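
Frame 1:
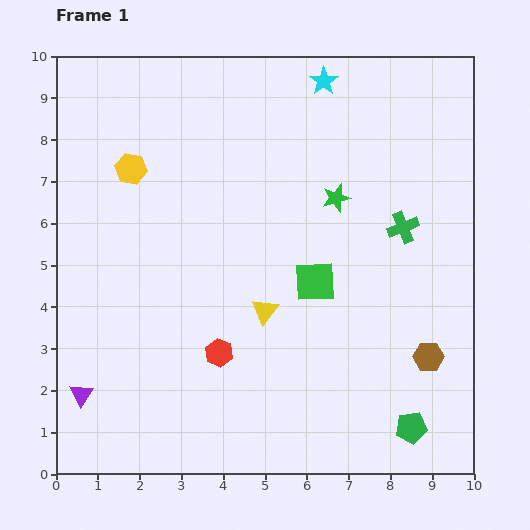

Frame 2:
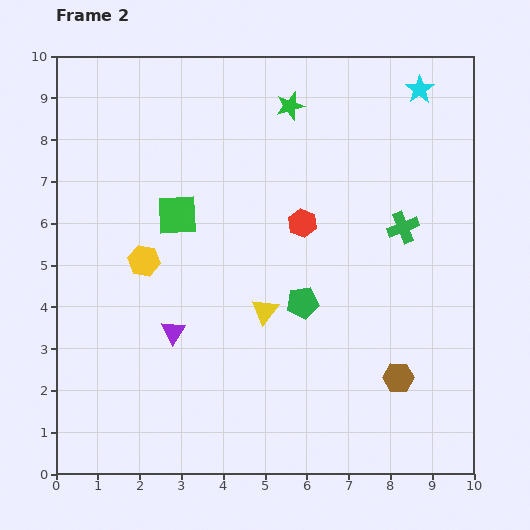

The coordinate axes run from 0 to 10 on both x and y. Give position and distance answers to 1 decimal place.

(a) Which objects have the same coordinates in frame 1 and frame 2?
the green cross, the yellow triangle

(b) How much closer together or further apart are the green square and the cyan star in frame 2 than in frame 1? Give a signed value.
+1.7

Distance in frame 1: 4.8. Distance in frame 2: 6.5.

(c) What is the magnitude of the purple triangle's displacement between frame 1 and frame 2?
2.7

The purple triangle moved from (0.6, 1.9) to (2.8, 3.4), a distance of √(2.2² + 1.5²) ≈ 2.7.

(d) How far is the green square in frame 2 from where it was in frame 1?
3.7

The green square moved from (6.2, 4.6) to (2.9, 6.2), a distance of √(3.3² + 1.6²) ≈ 3.7.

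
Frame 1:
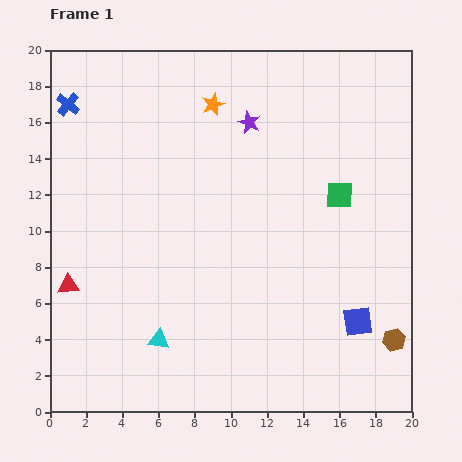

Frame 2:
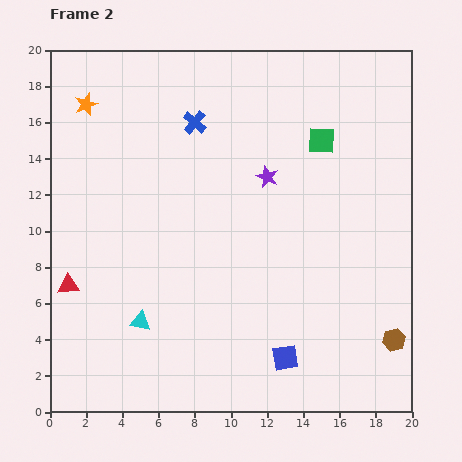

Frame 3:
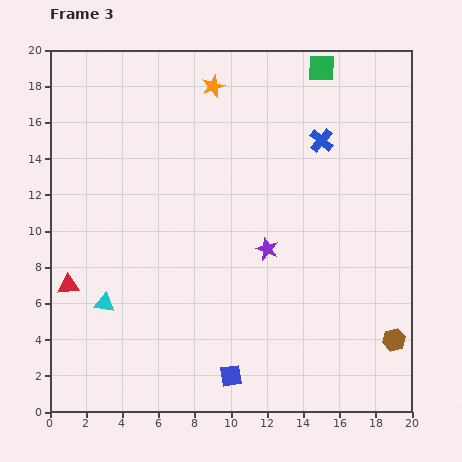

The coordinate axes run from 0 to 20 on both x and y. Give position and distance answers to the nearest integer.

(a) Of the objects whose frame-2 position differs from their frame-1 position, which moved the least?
the cyan triangle

(moved 1)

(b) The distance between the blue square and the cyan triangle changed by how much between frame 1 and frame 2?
-3

Distance in frame 1: 11. Distance in frame 2: 8.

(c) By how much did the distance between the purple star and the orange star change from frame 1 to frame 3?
+7

Distance in frame 1: 2. Distance in frame 3: 9.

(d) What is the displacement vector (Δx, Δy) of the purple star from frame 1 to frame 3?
(1, -7)

The purple star was at (11, 16) in frame 1 and (12, 9) in frame 3.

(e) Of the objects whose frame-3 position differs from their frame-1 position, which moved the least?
the orange star

(moved 1)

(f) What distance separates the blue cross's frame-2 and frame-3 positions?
7

The blue cross moved from (8, 16) to (15, 15), a distance of √(7² + 1²) ≈ 7.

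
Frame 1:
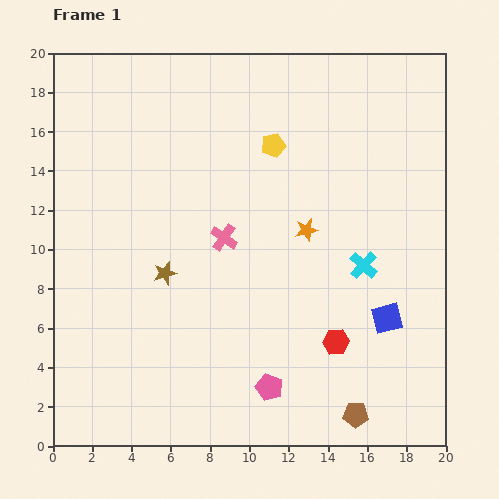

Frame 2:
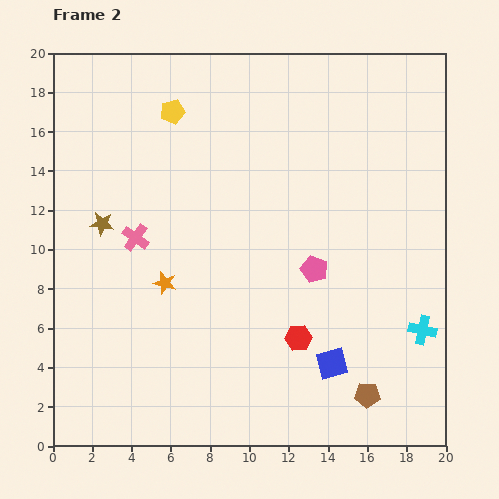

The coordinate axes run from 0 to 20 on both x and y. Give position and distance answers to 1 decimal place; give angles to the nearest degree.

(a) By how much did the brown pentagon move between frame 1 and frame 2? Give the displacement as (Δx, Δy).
(0.6, 1.0)

The brown pentagon was at (15.4, 1.6) in frame 1 and (16.0, 2.6) in frame 2.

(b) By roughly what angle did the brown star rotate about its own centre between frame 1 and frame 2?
22° clockwise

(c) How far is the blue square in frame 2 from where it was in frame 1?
3.6

The blue square moved from (17.0, 6.5) to (14.2, 4.2), a distance of √(2.8² + 2.3²) ≈ 3.6.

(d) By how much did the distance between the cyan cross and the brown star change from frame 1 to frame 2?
+7.1

Distance in frame 1: 10.1. Distance in frame 2: 17.2.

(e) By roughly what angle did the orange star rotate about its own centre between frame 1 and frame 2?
29° clockwise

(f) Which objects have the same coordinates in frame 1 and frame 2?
none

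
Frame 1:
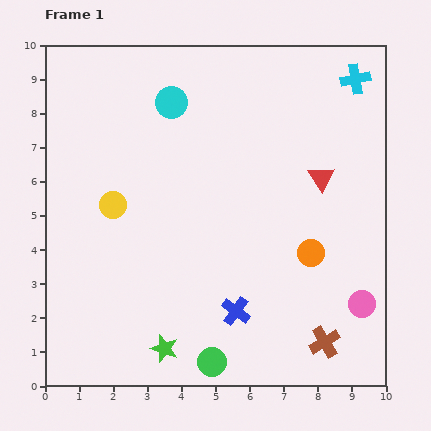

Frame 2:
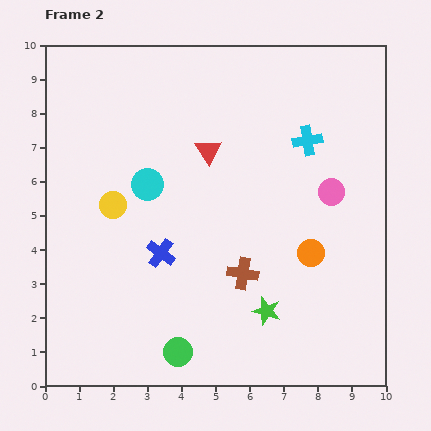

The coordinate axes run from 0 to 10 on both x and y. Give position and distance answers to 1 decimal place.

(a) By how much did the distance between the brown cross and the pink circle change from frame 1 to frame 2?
+1.9

Distance in frame 1: 1.6. Distance in frame 2: 3.5.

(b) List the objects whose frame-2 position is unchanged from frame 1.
the orange circle, the yellow circle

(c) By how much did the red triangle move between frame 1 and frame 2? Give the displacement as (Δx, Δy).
(-3.3, 0.8)

The red triangle was at (8.1, 6.1) in frame 1 and (4.8, 6.9) in frame 2.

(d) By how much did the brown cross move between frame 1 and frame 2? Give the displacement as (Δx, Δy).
(-2.4, 2.0)

The brown cross was at (8.2, 1.3) in frame 1 and (5.8, 3.3) in frame 2.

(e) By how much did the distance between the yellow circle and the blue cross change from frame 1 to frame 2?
-2.8

Distance in frame 1: 4.8. Distance in frame 2: 2.0.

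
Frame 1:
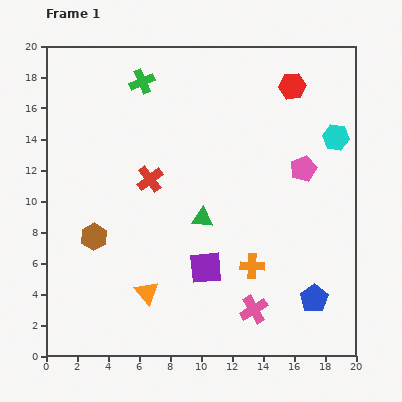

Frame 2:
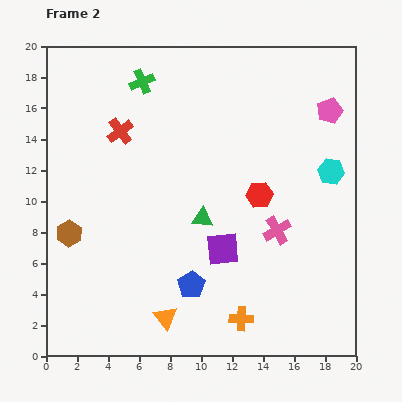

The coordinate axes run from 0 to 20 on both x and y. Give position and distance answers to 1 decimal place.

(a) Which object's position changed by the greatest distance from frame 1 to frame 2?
the blue pentagon

(moved 8.0; next 7.3)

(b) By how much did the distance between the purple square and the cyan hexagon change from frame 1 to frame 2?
-3.3

Distance in frame 1: 11.9. Distance in frame 2: 8.6.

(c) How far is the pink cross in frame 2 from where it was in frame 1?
5.3

The pink cross moved from (13.4, 3.0) to (14.9, 8.1), a distance of √(1.5² + 5.1²) ≈ 5.3.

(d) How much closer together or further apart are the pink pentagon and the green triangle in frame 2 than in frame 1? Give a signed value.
+3.5

Distance in frame 1: 7.2. Distance in frame 2: 10.7.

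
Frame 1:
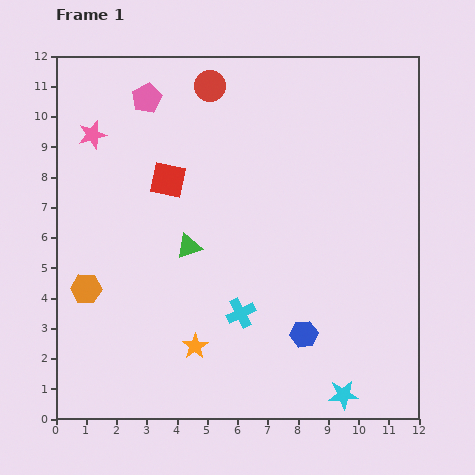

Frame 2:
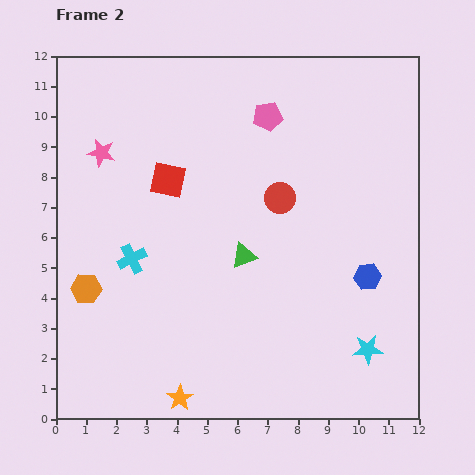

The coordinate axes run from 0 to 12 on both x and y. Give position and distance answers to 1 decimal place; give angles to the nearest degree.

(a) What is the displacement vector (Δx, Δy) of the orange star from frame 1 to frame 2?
(-0.5, -1.7)

The orange star was at (4.6, 2.4) in frame 1 and (4.1, 0.7) in frame 2.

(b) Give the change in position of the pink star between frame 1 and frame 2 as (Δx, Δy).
(0.3, -0.6)

The pink star was at (1.2, 9.4) in frame 1 and (1.5, 8.8) in frame 2.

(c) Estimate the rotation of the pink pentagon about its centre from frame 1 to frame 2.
19° clockwise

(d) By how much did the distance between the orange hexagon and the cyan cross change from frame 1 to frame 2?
-3.4

Distance in frame 1: 5.2. Distance in frame 2: 1.8.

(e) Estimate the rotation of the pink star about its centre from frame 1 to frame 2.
28° clockwise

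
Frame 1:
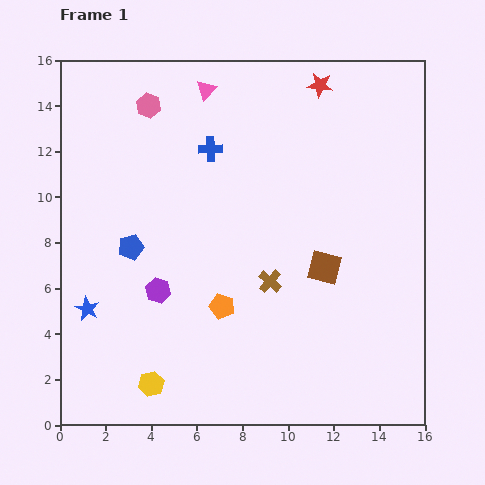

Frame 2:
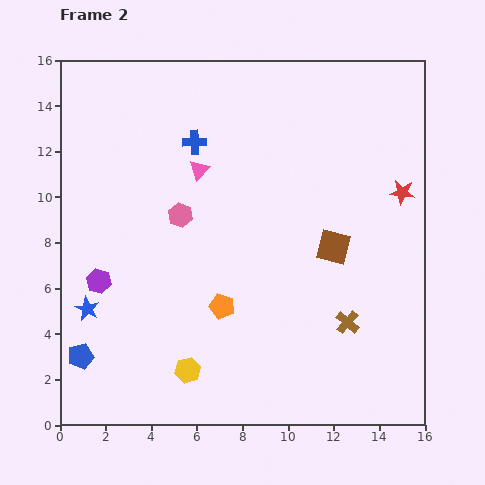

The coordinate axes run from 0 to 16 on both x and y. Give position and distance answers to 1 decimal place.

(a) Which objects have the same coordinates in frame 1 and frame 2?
the blue star, the orange pentagon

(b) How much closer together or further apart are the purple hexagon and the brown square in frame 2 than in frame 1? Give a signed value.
+3.0

Distance in frame 1: 7.4. Distance in frame 2: 10.4.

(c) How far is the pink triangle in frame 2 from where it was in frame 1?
3.5

The pink triangle moved from (6.4, 14.7) to (6.1, 11.2), a distance of √(0.3² + 3.5²) ≈ 3.5.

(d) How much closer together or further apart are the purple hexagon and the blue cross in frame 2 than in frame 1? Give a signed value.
+0.8

Distance in frame 1: 6.6. Distance in frame 2: 7.4.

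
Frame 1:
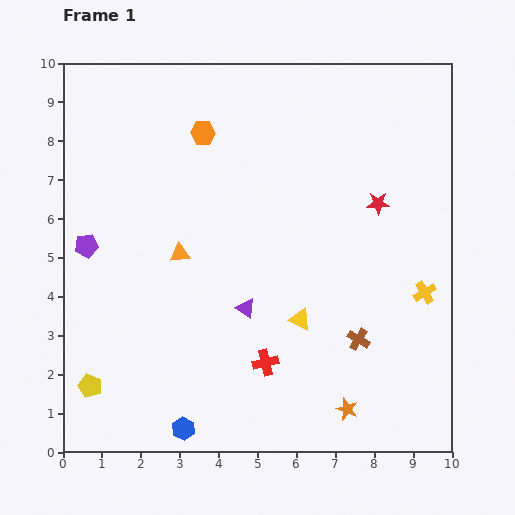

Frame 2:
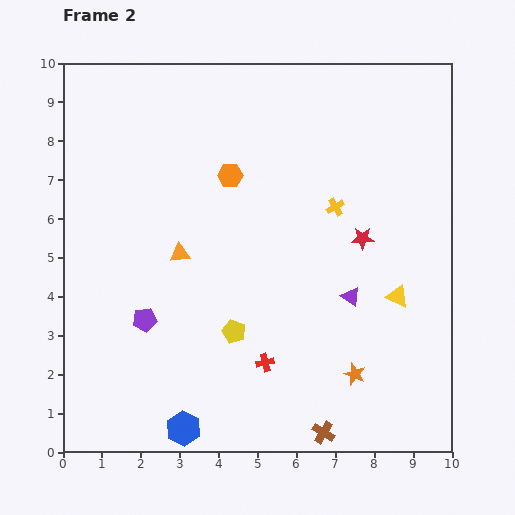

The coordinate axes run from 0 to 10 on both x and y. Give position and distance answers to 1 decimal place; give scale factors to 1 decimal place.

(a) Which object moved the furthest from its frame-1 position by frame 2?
the yellow pentagon

(moved 4.0; next 3.2)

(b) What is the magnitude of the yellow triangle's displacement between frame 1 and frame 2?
2.6

The yellow triangle moved from (6.1, 3.4) to (8.6, 4.0), a distance of √(2.5² + 0.6²) ≈ 2.6.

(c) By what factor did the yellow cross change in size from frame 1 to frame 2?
0.8×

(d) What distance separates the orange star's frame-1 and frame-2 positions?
0.9

The orange star moved from (7.3, 1.1) to (7.5, 2.0), a distance of √(0.2² + 0.9²) ≈ 0.9.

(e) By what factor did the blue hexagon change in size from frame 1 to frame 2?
1.5×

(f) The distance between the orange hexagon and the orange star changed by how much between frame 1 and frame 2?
-2.0

Distance in frame 1: 8.0. Distance in frame 2: 6.0.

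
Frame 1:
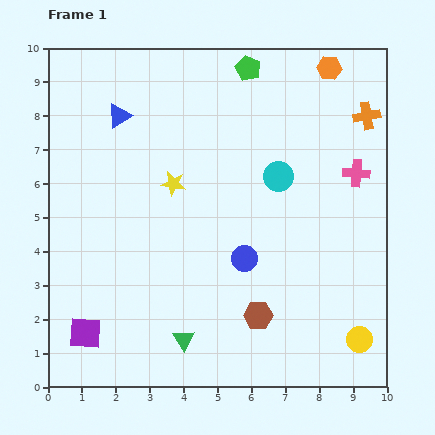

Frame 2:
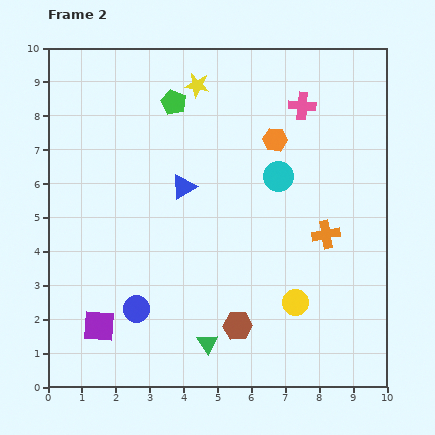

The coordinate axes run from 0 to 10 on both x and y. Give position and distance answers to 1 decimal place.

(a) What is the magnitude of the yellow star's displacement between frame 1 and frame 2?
3.0

The yellow star moved from (3.7, 6.0) to (4.4, 8.9), a distance of √(0.7² + 2.9²) ≈ 3.0.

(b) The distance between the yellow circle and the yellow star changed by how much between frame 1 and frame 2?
-0.2

Distance in frame 1: 7.2. Distance in frame 2: 7.0.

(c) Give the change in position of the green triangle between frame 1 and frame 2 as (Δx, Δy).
(0.7, -0.1)

The green triangle was at (4.0, 1.4) in frame 1 and (4.7, 1.3) in frame 2.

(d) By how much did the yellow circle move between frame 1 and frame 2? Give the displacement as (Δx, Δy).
(-1.9, 1.1)

The yellow circle was at (9.2, 1.4) in frame 1 and (7.3, 2.5) in frame 2.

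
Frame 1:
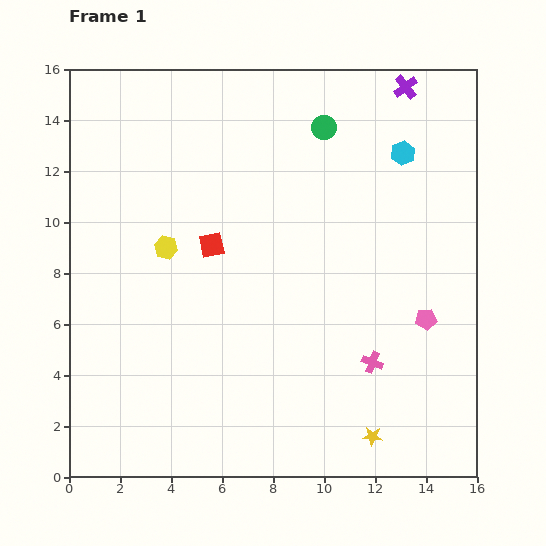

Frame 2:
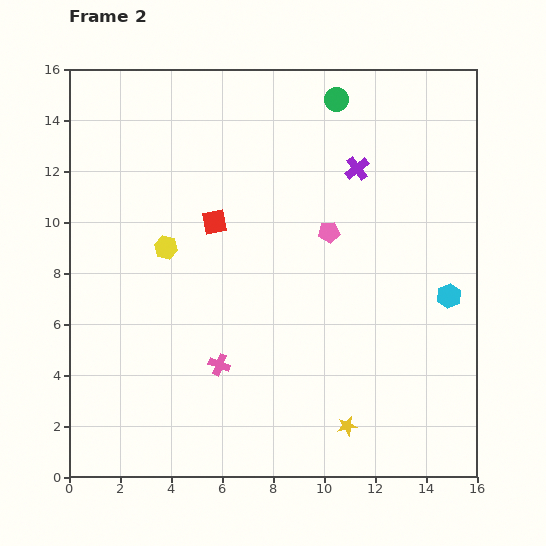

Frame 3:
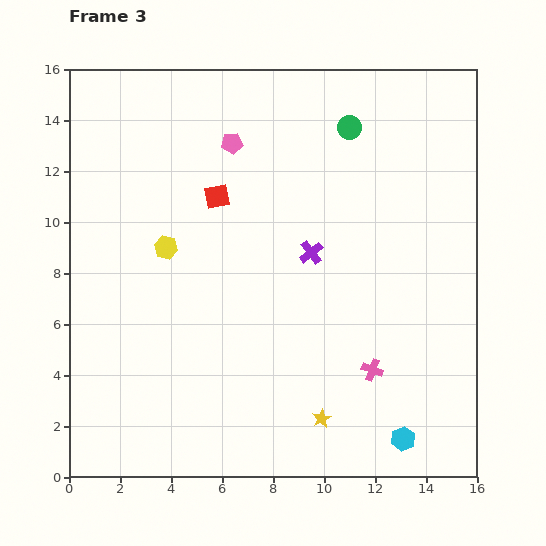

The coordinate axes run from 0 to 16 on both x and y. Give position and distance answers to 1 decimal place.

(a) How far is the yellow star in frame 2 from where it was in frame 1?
1.1

The yellow star moved from (11.9, 1.6) to (10.9, 2.0), a distance of √(1.0² + 0.4²) ≈ 1.1.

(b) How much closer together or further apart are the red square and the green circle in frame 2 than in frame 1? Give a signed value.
+0.4

Distance in frame 1: 6.4. Distance in frame 2: 6.8.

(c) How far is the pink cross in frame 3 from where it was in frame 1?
0.3

The pink cross moved from (11.9, 4.5) to (11.9, 4.2), a distance of √(0.0² + 0.3²) ≈ 0.3.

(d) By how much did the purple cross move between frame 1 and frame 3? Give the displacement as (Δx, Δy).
(-3.7, -6.5)

The purple cross was at (13.2, 15.3) in frame 1 and (9.5, 8.8) in frame 3.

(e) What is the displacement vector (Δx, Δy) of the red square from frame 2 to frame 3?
(0.1, 1.0)

The red square was at (5.7, 10.0) in frame 2 and (5.8, 11.0) in frame 3.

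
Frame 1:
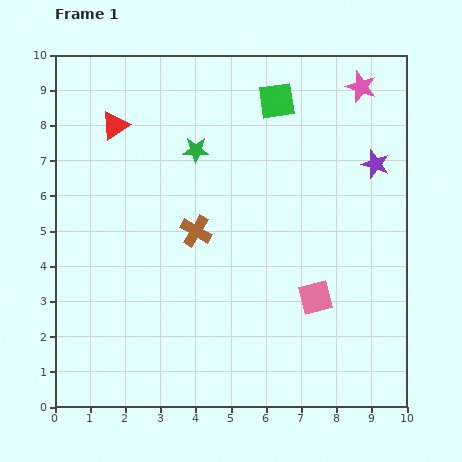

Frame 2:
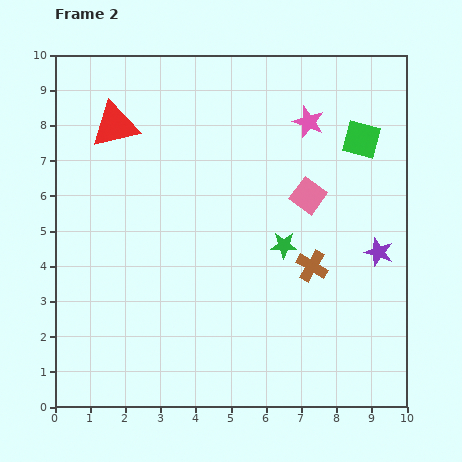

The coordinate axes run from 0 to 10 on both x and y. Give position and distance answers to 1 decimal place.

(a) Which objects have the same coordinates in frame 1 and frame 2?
the red triangle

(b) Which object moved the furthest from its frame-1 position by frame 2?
the green star

(moved 3.7; next 3.4)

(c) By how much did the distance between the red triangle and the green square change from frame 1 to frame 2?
+2.3

Distance in frame 1: 4.7. Distance in frame 2: 7.0.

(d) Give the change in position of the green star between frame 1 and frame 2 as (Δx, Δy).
(2.5, -2.7)

The green star was at (4.0, 7.3) in frame 1 and (6.5, 4.6) in frame 2.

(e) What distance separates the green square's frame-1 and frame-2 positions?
2.6

The green square moved from (6.3, 8.7) to (8.7, 7.6), a distance of √(2.4² + 1.1²) ≈ 2.6.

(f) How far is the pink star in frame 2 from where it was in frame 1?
1.8

The pink star moved from (8.7, 9.1) to (7.2, 8.1), a distance of √(1.5² + 1.0²) ≈ 1.8.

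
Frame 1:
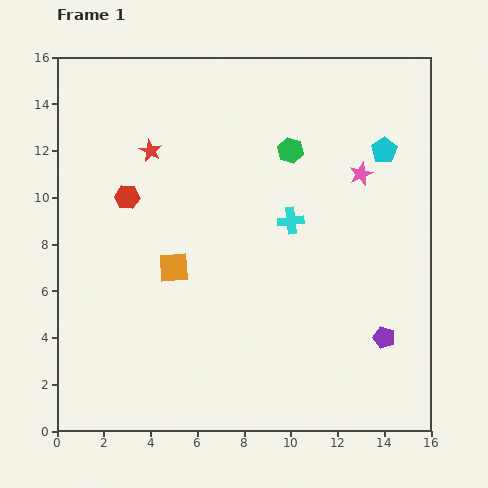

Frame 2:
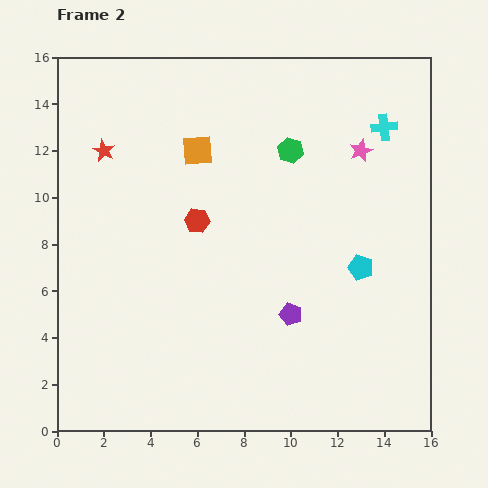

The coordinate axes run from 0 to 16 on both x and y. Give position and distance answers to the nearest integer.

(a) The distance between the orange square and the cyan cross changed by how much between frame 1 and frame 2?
+3

Distance in frame 1: 5. Distance in frame 2: 8.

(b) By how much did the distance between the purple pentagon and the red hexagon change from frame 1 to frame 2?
-7

Distance in frame 1: 13. Distance in frame 2: 6.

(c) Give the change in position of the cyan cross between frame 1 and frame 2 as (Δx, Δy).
(4, 4)

The cyan cross was at (10, 9) in frame 1 and (14, 13) in frame 2.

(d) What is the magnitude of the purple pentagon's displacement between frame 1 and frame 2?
4

The purple pentagon moved from (14, 4) to (10, 5), a distance of √(4² + 1²) ≈ 4.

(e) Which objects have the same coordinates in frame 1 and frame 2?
the green hexagon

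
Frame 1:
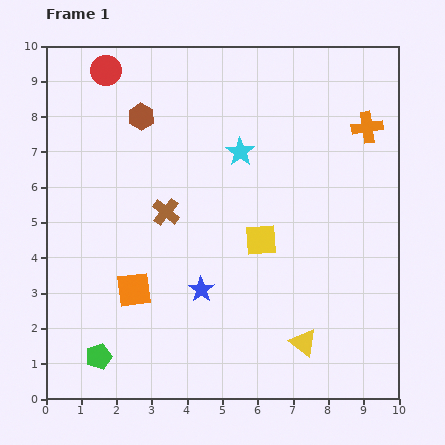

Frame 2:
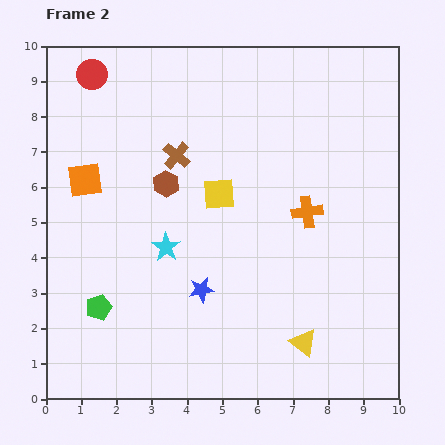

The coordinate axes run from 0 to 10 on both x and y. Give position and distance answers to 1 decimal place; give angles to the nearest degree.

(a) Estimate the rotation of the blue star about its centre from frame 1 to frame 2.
28° clockwise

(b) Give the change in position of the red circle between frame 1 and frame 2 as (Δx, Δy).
(-0.4, -0.1)

The red circle was at (1.7, 9.3) in frame 1 and (1.3, 9.2) in frame 2.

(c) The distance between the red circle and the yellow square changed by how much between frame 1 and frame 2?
-1.5

Distance in frame 1: 6.5. Distance in frame 2: 5.0.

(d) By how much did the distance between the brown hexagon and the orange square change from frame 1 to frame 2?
-2.6

Distance in frame 1: 4.9. Distance in frame 2: 2.3.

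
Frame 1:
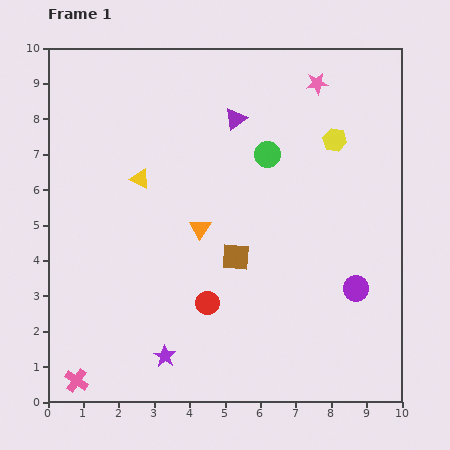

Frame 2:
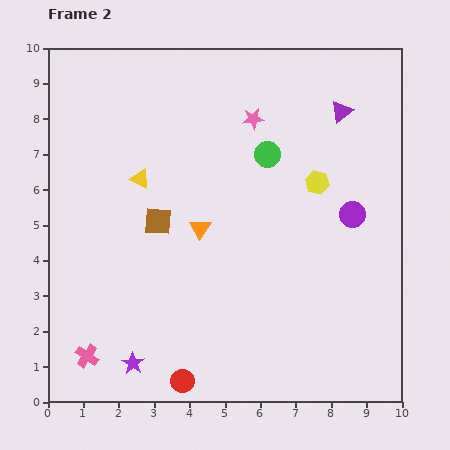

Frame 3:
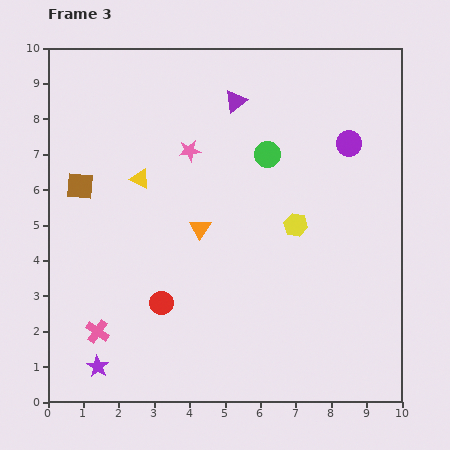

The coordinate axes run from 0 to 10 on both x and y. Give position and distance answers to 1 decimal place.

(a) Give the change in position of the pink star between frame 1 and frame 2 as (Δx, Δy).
(-1.8, -1.0)

The pink star was at (7.6, 9.0) in frame 1 and (5.8, 8.0) in frame 2.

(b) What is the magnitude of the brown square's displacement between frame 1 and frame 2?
2.4

The brown square moved from (5.3, 4.1) to (3.1, 5.1), a distance of √(2.2² + 1.0²) ≈ 2.4.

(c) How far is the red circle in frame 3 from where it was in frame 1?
1.3

The red circle moved from (4.5, 2.8) to (3.2, 2.8), a distance of √(1.3² + 0.0²) ≈ 1.3.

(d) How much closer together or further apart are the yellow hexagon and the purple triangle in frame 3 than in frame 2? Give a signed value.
+1.8

Distance in frame 2: 2.1. Distance in frame 3: 3.9.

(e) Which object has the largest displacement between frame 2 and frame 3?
the purple triangle

(moved 3.0; next 2.4)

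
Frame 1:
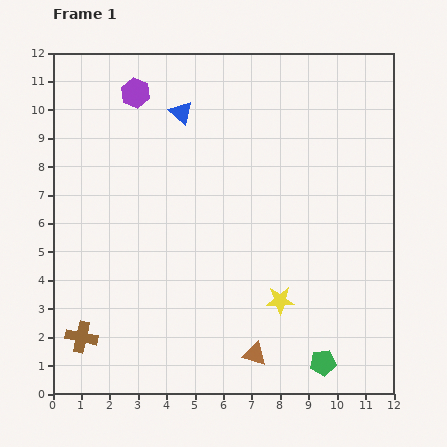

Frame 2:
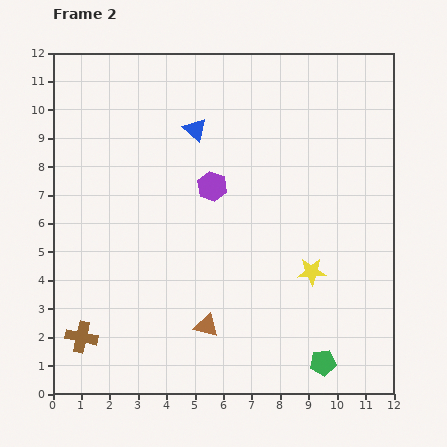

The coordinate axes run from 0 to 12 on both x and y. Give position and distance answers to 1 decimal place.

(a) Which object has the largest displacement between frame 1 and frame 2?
the purple hexagon

(moved 4.3; next 2.0)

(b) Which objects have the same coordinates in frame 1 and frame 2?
the green pentagon, the brown cross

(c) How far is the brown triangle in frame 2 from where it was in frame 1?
2.0

The brown triangle moved from (7.1, 1.4) to (5.4, 2.4), a distance of √(1.7² + 1.0²) ≈ 2.0.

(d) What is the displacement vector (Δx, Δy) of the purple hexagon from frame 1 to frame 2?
(2.7, -3.3)

The purple hexagon was at (2.9, 10.6) in frame 1 and (5.6, 7.3) in frame 2.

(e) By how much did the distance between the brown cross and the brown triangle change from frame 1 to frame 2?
-1.7

Distance in frame 1: 6.1. Distance in frame 2: 4.4.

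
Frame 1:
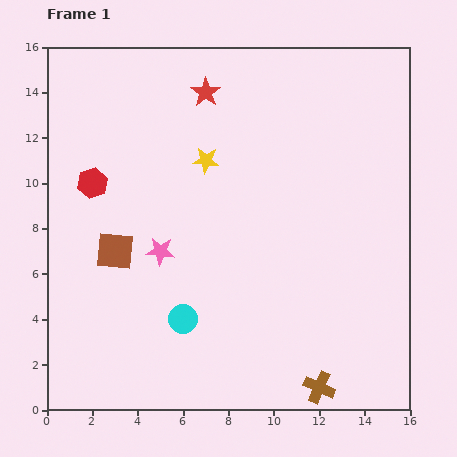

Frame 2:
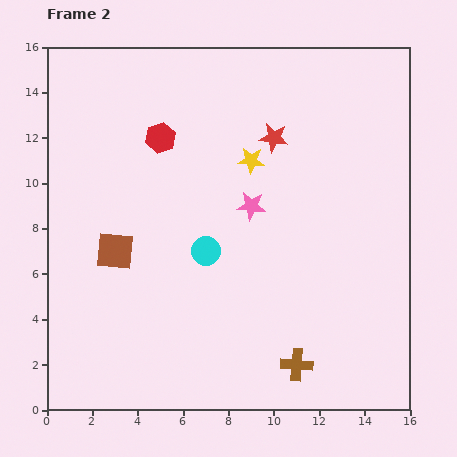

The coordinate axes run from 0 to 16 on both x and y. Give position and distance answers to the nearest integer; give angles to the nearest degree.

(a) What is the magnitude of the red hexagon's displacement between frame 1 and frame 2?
4

The red hexagon moved from (2, 10) to (5, 12), a distance of √(3² + 2²) ≈ 4.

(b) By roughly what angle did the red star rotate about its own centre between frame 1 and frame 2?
26° counter-clockwise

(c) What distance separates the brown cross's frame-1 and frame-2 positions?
1

The brown cross moved from (12, 1) to (11, 2), a distance of √(1² + 1²) ≈ 1.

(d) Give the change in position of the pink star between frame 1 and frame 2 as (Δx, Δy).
(4, 2)

The pink star was at (5, 7) in frame 1 and (9, 9) in frame 2.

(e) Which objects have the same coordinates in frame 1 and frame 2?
the brown square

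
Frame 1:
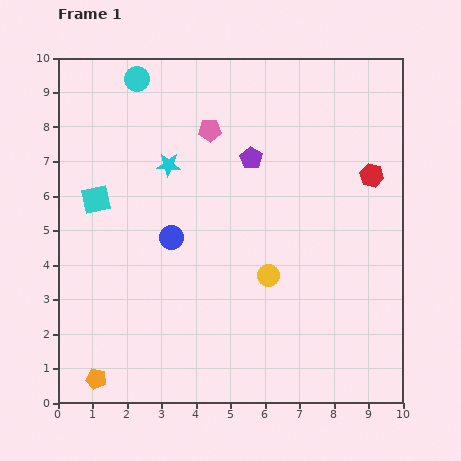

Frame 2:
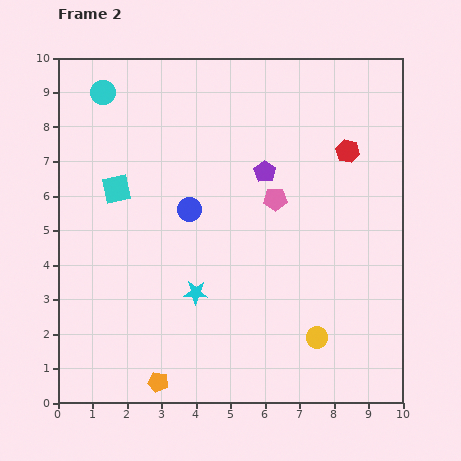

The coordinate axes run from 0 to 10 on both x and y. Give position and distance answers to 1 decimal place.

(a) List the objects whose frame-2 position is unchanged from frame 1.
none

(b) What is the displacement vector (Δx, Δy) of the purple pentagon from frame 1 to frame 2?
(0.4, -0.4)

The purple pentagon was at (5.6, 7.1) in frame 1 and (6.0, 6.7) in frame 2.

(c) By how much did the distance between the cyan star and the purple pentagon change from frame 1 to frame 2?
+1.6

Distance in frame 1: 2.4. Distance in frame 2: 4.0.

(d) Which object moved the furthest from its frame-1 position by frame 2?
the cyan star

(moved 3.8; next 2.8)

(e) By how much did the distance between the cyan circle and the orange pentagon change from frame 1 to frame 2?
-0.2

Distance in frame 1: 8.8. Distance in frame 2: 8.6.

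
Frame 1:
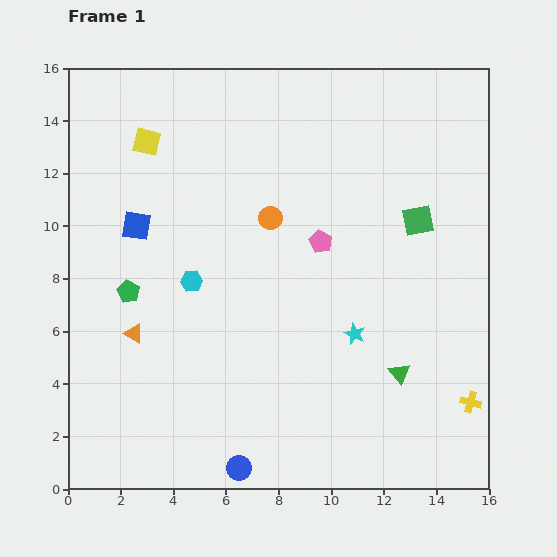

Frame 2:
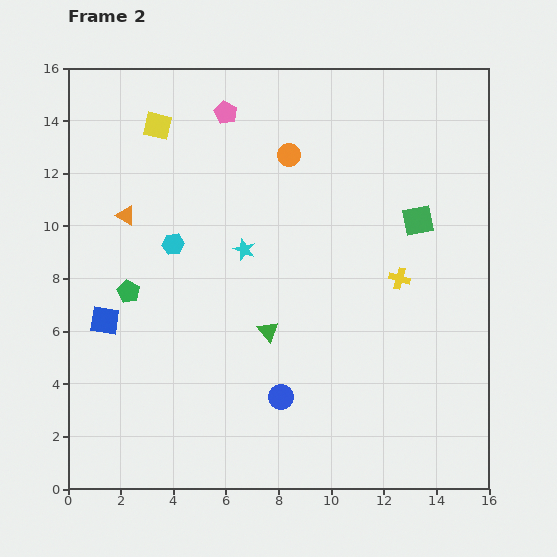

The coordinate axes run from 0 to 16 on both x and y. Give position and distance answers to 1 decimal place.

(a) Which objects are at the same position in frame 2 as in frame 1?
the green pentagon, the green square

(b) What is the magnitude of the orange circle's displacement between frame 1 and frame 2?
2.5

The orange circle moved from (7.7, 10.3) to (8.4, 12.7), a distance of √(0.7² + 2.4²) ≈ 2.5.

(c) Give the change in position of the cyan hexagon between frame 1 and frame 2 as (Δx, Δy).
(-0.7, 1.4)

The cyan hexagon was at (4.7, 7.9) in frame 1 and (4.0, 9.3) in frame 2.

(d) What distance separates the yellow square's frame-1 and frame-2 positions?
0.7

The yellow square moved from (3.0, 13.2) to (3.4, 13.8), a distance of √(0.4² + 0.6²) ≈ 0.7.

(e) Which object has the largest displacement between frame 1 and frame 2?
the pink pentagon

(moved 6.1; next 5.4)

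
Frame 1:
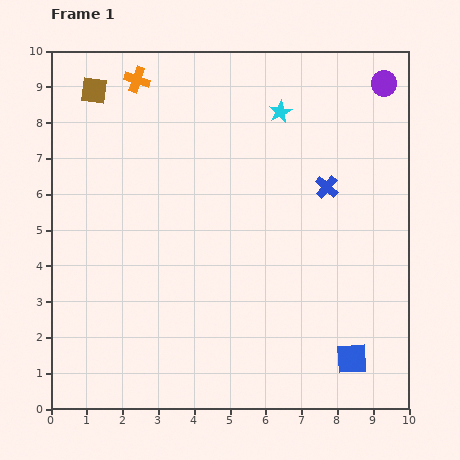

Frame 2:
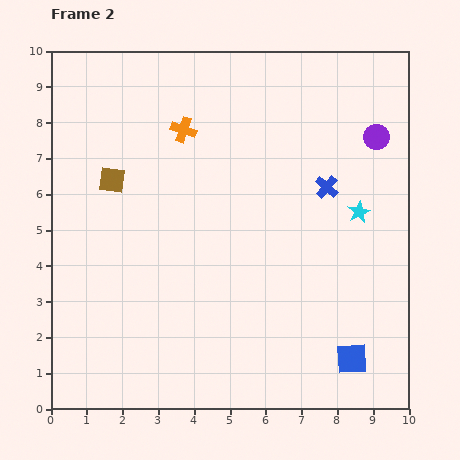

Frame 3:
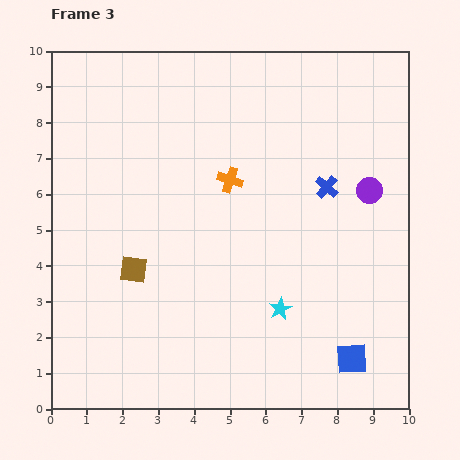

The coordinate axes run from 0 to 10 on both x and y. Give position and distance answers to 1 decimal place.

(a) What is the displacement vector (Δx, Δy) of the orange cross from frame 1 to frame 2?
(1.3, -1.4)

The orange cross was at (2.4, 9.2) in frame 1 and (3.7, 7.8) in frame 2.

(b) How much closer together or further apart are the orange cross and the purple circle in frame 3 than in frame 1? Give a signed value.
-3.0

Distance in frame 1: 6.9. Distance in frame 3: 3.9.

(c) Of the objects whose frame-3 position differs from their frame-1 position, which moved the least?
the purple circle

(moved 3.0)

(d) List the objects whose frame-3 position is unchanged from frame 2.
the blue cross, the blue square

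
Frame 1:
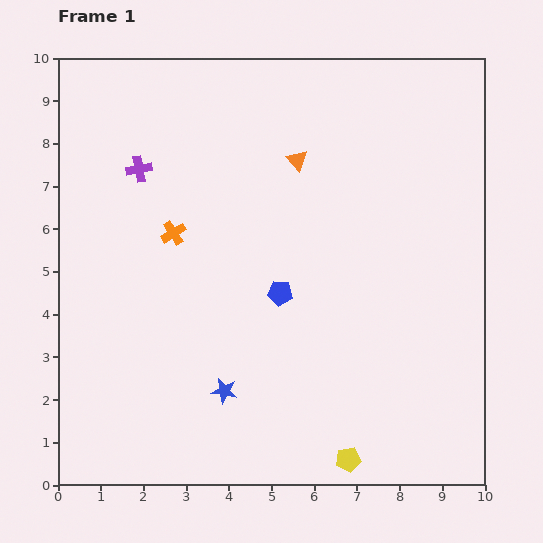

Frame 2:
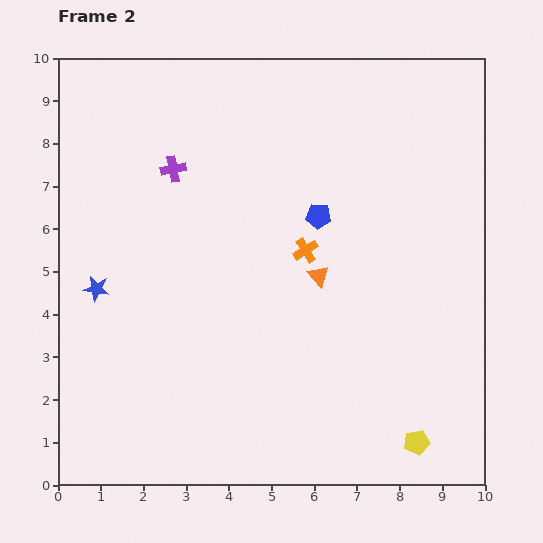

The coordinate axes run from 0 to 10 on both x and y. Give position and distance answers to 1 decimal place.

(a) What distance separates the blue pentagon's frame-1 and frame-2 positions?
2.0

The blue pentagon moved from (5.2, 4.5) to (6.1, 6.3), a distance of √(0.9² + 1.8²) ≈ 2.0.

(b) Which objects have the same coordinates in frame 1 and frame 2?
none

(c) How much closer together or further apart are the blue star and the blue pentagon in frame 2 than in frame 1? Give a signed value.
+2.9

Distance in frame 1: 2.6. Distance in frame 2: 5.5.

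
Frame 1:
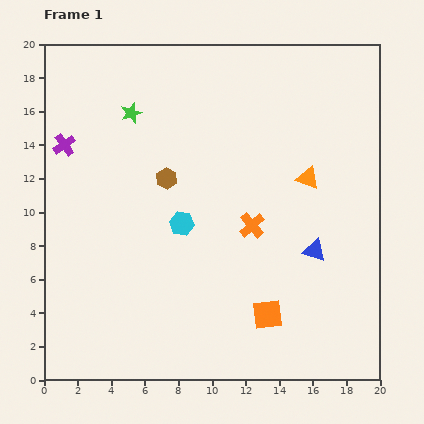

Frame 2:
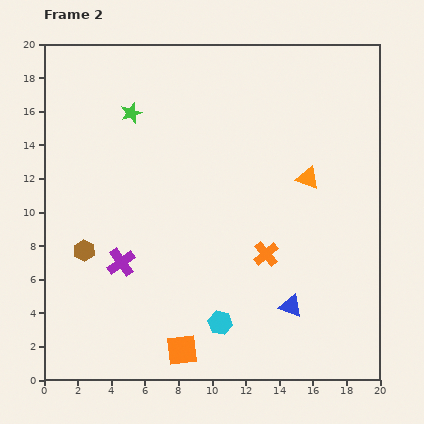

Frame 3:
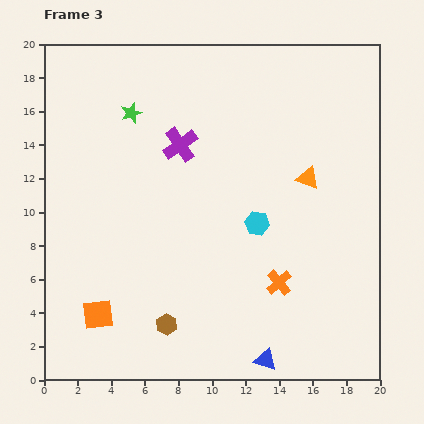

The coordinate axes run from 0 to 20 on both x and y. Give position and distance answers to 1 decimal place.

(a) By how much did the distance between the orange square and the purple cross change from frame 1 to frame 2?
-9.5

Distance in frame 1: 15.8. Distance in frame 2: 6.3.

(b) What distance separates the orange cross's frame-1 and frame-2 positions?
1.9

The orange cross moved from (12.4, 9.2) to (13.2, 7.5), a distance of √(0.8² + 1.7²) ≈ 1.9.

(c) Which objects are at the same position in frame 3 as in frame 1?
the green star, the orange triangle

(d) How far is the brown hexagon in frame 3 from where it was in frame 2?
6.6

The brown hexagon moved from (2.4, 7.7) to (7.3, 3.3), a distance of √(4.9² + 4.4²) ≈ 6.6.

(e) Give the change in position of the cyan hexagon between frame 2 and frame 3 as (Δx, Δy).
(2.2, 5.9)

The cyan hexagon was at (10.5, 3.4) in frame 2 and (12.7, 9.3) in frame 3.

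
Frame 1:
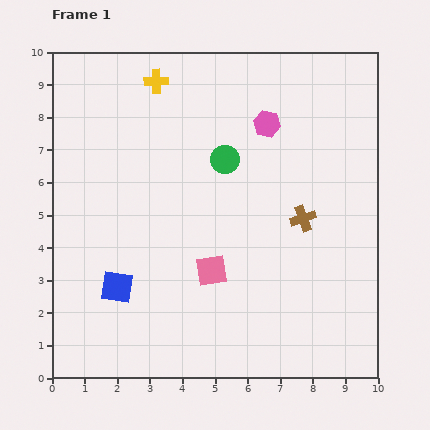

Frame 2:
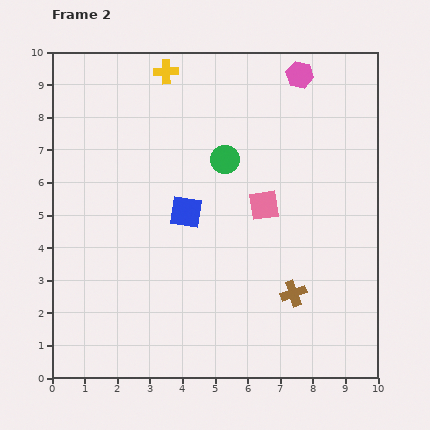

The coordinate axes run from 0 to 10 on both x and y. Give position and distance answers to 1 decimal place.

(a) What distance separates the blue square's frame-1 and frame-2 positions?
3.1

The blue square moved from (2.0, 2.8) to (4.1, 5.1), a distance of √(2.1² + 2.3²) ≈ 3.1.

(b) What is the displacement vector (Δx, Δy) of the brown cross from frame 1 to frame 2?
(-0.3, -2.3)

The brown cross was at (7.7, 4.9) in frame 1 and (7.4, 2.6) in frame 2.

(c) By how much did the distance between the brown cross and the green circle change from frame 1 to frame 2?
+1.6

Distance in frame 1: 3.0. Distance in frame 2: 4.6.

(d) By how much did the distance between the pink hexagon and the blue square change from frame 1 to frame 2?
-1.3

Distance in frame 1: 6.8. Distance in frame 2: 5.5.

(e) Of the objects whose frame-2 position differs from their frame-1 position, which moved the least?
the yellow cross

(moved 0.4)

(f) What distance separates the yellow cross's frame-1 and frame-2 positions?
0.4

The yellow cross moved from (3.2, 9.1) to (3.5, 9.4), a distance of √(0.3² + 0.3²) ≈ 0.4.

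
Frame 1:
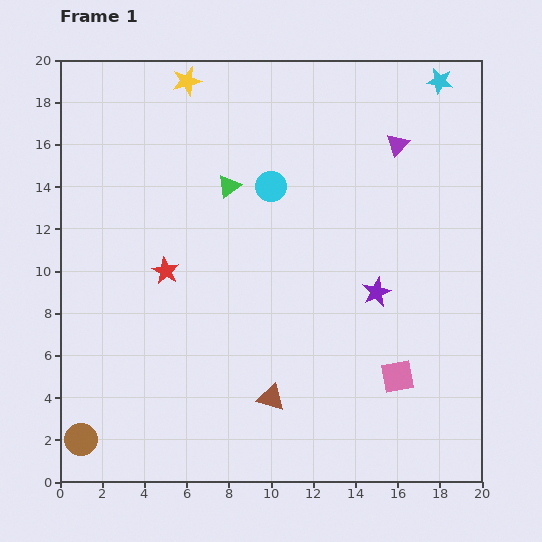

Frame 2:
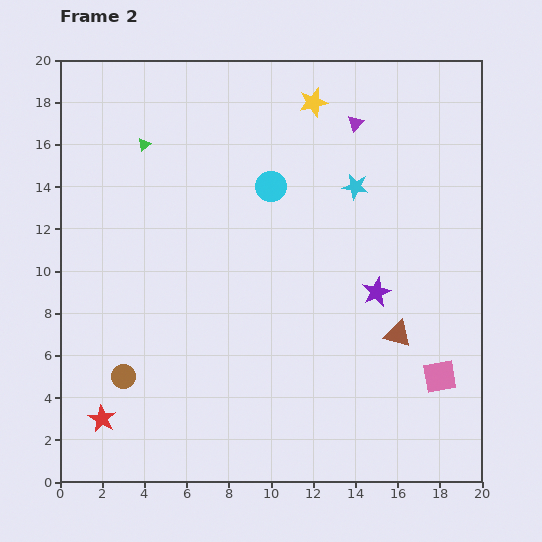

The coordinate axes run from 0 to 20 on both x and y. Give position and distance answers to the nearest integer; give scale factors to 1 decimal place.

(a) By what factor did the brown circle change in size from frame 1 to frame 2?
0.8×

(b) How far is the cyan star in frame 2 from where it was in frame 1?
6

The cyan star moved from (18, 19) to (14, 14), a distance of √(4² + 5²) ≈ 6.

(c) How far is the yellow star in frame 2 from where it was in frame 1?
6

The yellow star moved from (6, 19) to (12, 18), a distance of √(6² + 1²) ≈ 6.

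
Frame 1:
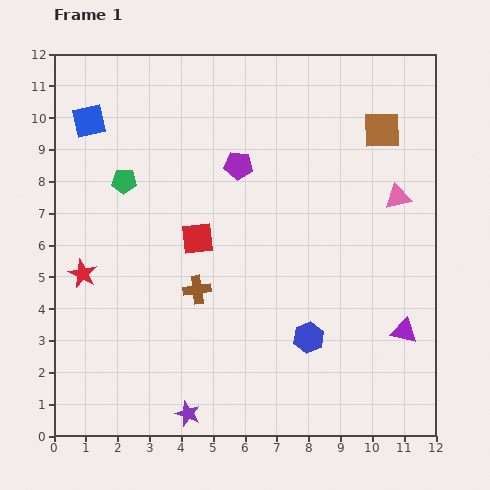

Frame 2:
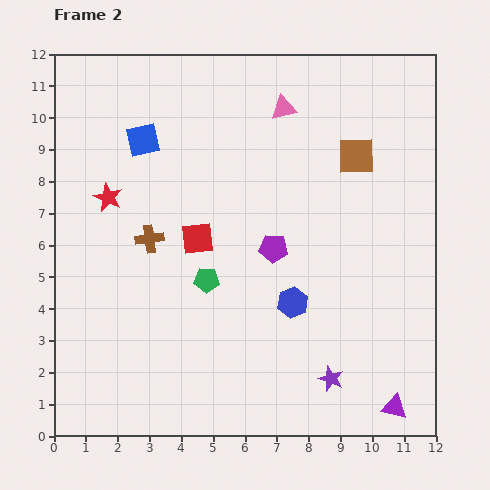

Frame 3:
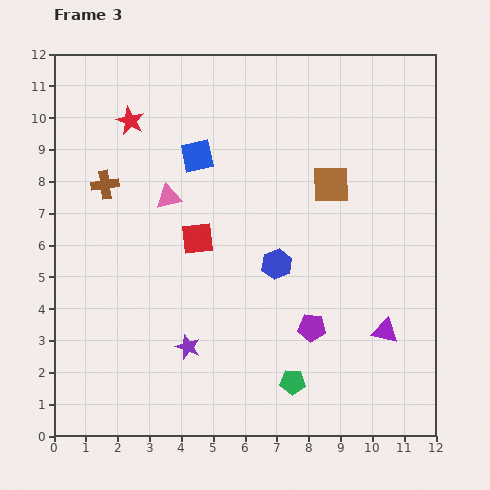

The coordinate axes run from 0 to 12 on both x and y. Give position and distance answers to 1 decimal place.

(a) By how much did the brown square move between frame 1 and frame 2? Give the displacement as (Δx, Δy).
(-0.8, -0.8)

The brown square was at (10.3, 9.6) in frame 1 and (9.5, 8.8) in frame 2.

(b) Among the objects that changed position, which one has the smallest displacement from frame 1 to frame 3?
the purple triangle

(moved 0.6)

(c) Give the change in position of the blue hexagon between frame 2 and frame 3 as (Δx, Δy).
(-0.5, 1.2)

The blue hexagon was at (7.5, 4.2) in frame 2 and (7.0, 5.4) in frame 3.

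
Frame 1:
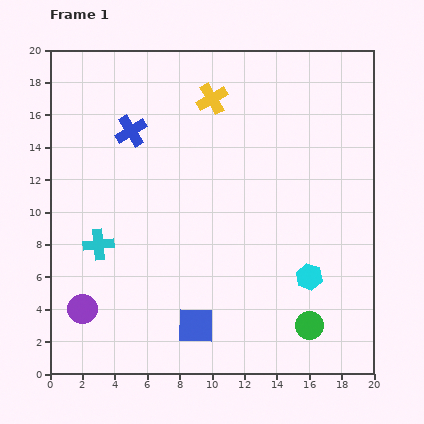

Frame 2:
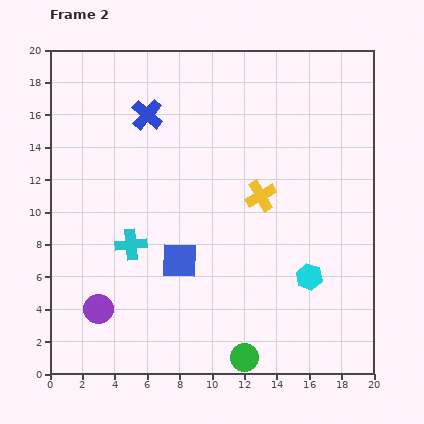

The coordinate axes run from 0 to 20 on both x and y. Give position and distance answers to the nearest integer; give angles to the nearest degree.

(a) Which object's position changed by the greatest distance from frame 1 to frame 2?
the yellow cross

(moved 7; next 4)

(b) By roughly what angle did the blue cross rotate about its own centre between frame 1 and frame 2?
18° counter-clockwise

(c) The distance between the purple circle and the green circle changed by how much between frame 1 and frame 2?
-5

Distance in frame 1: 14. Distance in frame 2: 9.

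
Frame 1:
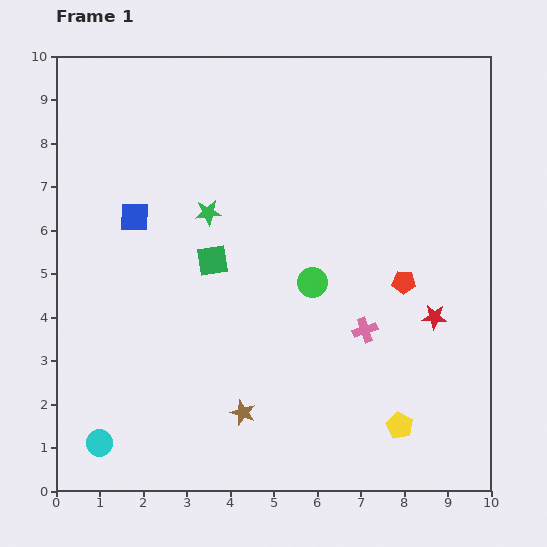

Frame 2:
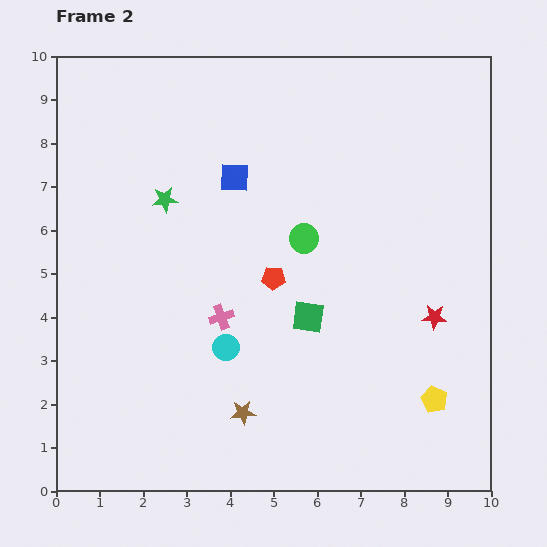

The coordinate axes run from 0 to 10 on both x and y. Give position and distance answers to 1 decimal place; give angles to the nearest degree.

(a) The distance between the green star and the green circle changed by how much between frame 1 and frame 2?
+0.4

Distance in frame 1: 2.9. Distance in frame 2: 3.3.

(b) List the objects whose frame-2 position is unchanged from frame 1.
the red star, the brown star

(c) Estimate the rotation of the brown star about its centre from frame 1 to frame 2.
26° counter-clockwise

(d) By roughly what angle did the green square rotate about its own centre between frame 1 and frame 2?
16° clockwise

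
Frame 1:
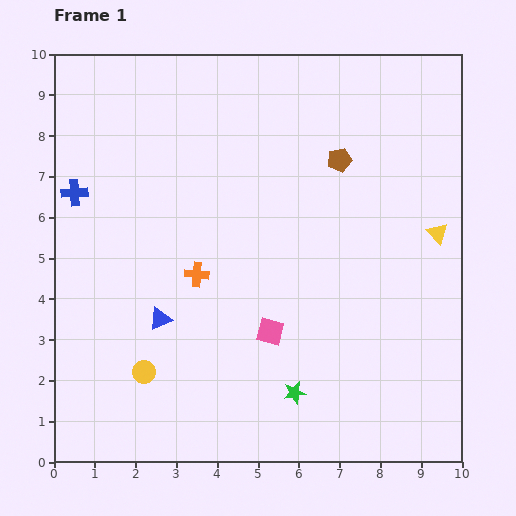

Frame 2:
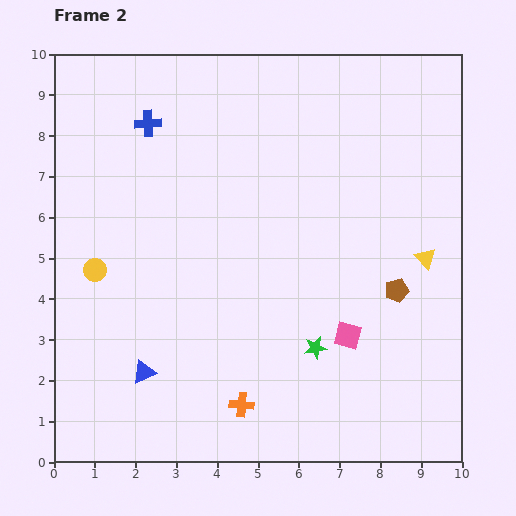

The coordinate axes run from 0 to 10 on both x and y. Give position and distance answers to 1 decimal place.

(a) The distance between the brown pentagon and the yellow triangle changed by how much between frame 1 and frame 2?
-1.9

Distance in frame 1: 3.0. Distance in frame 2: 1.1.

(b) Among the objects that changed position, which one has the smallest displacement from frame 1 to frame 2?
the yellow triangle

(moved 0.7)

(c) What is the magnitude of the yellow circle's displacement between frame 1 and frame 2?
2.8

The yellow circle moved from (2.2, 2.2) to (1.0, 4.7), a distance of √(1.2² + 2.5²) ≈ 2.8.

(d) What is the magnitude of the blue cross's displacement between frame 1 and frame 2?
2.5

The blue cross moved from (0.5, 6.6) to (2.3, 8.3), a distance of √(1.8² + 1.7²) ≈ 2.5.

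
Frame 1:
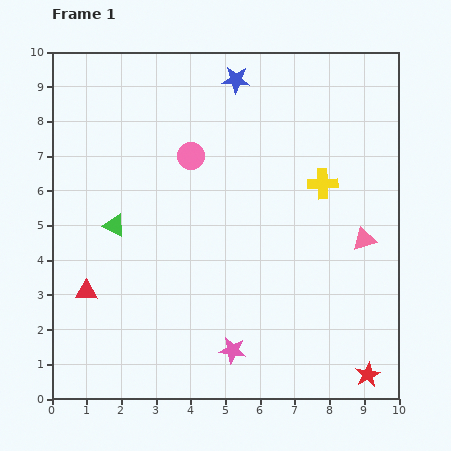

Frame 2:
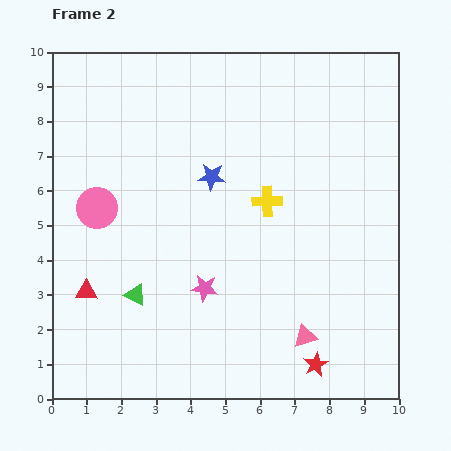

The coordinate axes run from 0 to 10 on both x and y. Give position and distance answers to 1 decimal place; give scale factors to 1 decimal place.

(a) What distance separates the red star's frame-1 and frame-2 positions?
1.5

The red star moved from (9.1, 0.7) to (7.6, 1.0), a distance of √(1.5² + 0.3²) ≈ 1.5.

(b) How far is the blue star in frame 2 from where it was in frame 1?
2.9

The blue star moved from (5.3, 9.2) to (4.6, 6.4), a distance of √(0.7² + 2.8²) ≈ 2.9.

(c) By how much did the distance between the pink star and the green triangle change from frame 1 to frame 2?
-3.0

Distance in frame 1: 5.0. Distance in frame 2: 2.0.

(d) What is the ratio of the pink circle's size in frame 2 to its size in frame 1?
1.5×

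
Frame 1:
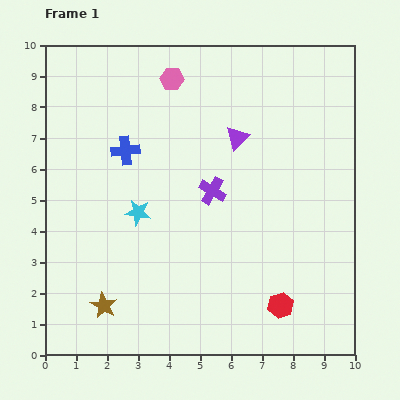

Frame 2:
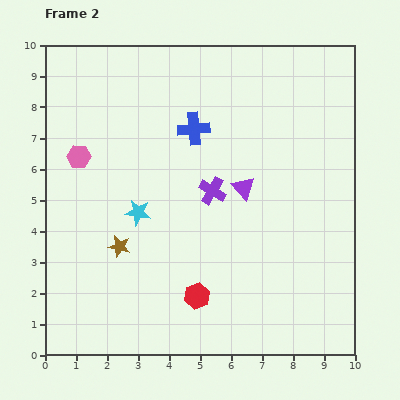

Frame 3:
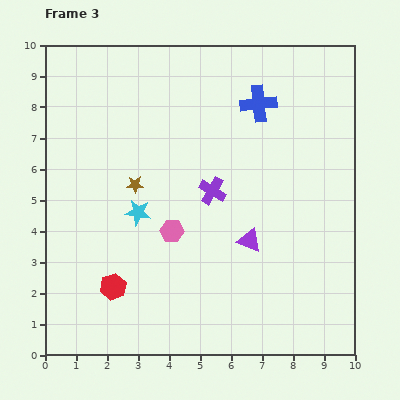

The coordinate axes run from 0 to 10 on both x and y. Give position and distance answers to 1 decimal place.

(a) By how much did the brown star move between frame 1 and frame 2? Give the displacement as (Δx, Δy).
(0.5, 1.9)

The brown star was at (1.9, 1.6) in frame 1 and (2.4, 3.5) in frame 2.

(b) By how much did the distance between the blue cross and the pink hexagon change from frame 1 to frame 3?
+2.3

Distance in frame 1: 2.7. Distance in frame 3: 5.0.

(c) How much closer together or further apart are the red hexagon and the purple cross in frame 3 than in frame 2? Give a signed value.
+1.1

Distance in frame 2: 3.4. Distance in frame 3: 4.5.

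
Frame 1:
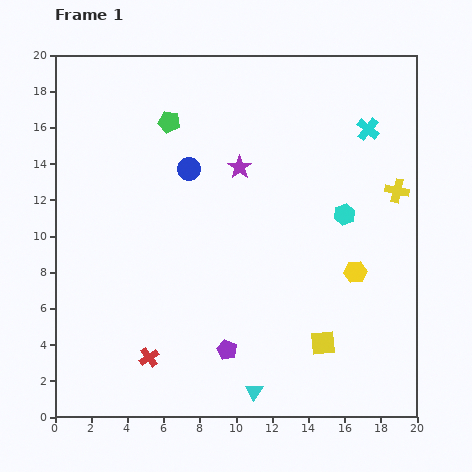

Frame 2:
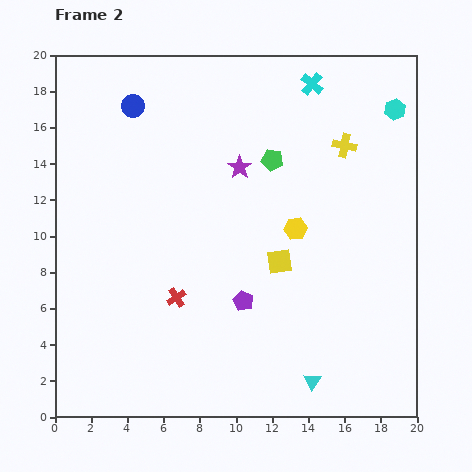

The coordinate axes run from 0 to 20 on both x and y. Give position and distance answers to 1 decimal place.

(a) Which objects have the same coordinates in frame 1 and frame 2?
the purple star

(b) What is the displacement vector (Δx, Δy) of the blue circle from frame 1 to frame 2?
(-3.1, 3.5)

The blue circle was at (7.4, 13.7) in frame 1 and (4.3, 17.2) in frame 2.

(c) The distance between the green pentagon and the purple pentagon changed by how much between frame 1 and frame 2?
-5.0

Distance in frame 1: 13.0. Distance in frame 2: 8.0.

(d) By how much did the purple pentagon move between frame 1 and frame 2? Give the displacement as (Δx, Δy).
(0.9, 2.7)

The purple pentagon was at (9.5, 3.7) in frame 1 and (10.4, 6.4) in frame 2.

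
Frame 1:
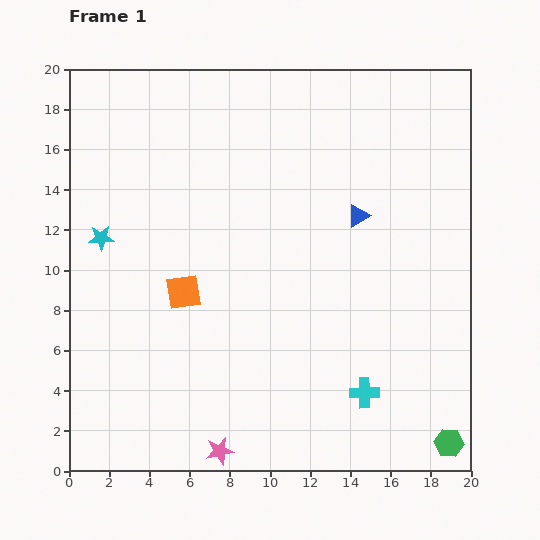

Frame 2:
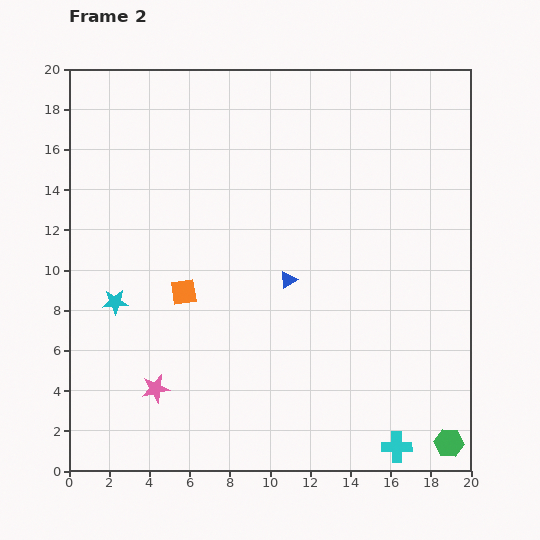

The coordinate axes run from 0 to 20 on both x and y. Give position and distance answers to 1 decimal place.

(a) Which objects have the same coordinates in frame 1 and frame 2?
the green hexagon, the orange square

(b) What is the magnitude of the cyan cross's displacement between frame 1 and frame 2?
3.1

The cyan cross moved from (14.7, 3.9) to (16.3, 1.2), a distance of √(1.6² + 2.7²) ≈ 3.1.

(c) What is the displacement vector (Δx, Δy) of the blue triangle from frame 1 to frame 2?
(-3.5, -3.2)

The blue triangle was at (14.4, 12.7) in frame 1 and (10.9, 9.5) in frame 2.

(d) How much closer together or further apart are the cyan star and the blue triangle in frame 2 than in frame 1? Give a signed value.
-4.1

Distance in frame 1: 12.8. Distance in frame 2: 8.7.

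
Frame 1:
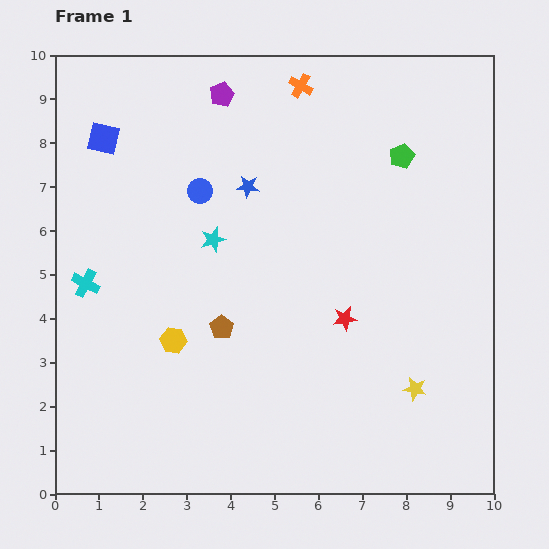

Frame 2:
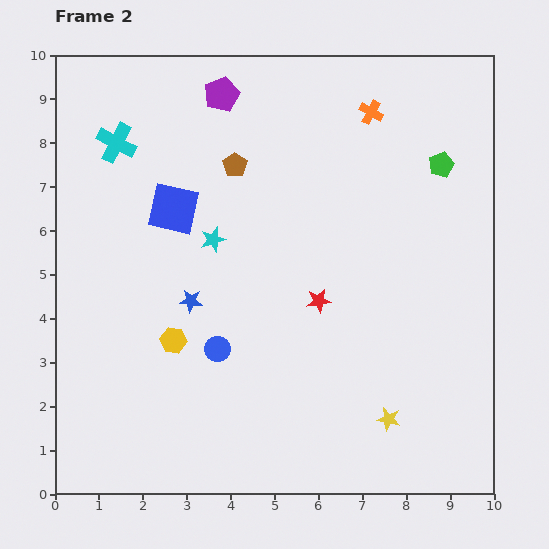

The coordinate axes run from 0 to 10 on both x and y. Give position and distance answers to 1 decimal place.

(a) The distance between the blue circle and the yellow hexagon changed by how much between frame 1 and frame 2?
-2.5

Distance in frame 1: 3.5. Distance in frame 2: 1.0.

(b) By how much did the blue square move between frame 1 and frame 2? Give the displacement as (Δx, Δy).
(1.6, -1.6)

The blue square was at (1.1, 8.1) in frame 1 and (2.7, 6.5) in frame 2.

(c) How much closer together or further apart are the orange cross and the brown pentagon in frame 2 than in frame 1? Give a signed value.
-2.5

Distance in frame 1: 5.8. Distance in frame 2: 3.3.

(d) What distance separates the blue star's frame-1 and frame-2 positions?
2.9

The blue star moved from (4.4, 7.0) to (3.1, 4.4), a distance of √(1.3² + 2.6²) ≈ 2.9.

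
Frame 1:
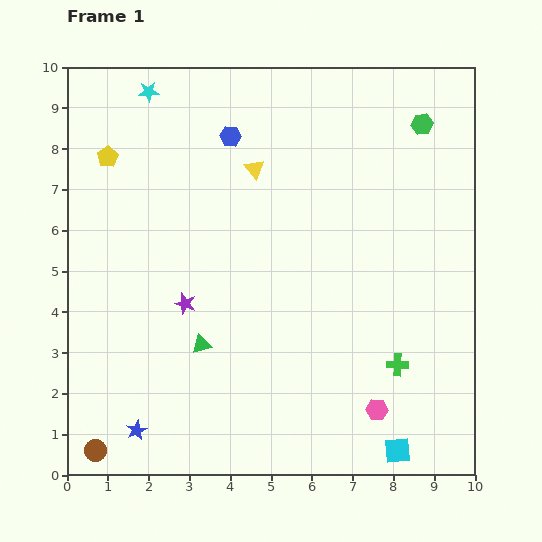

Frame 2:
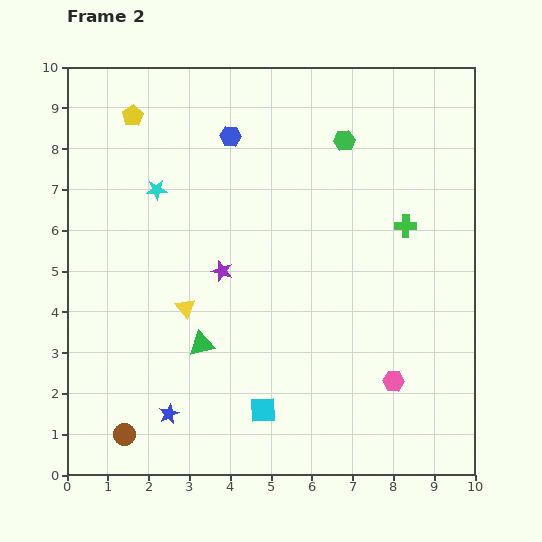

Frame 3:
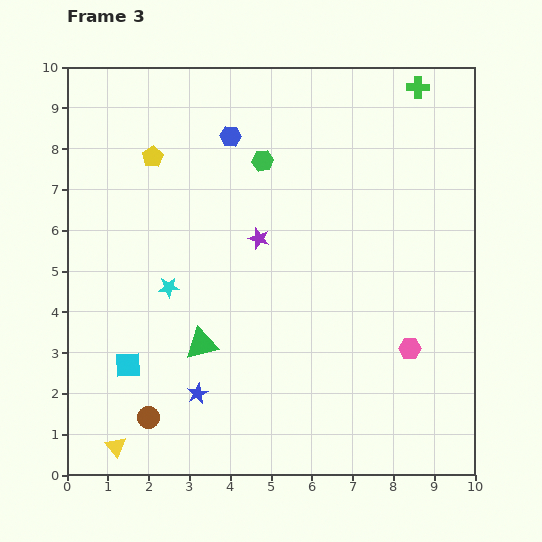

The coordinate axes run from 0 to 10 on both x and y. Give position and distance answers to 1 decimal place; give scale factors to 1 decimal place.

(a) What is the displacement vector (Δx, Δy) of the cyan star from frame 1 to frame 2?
(0.2, -2.4)

The cyan star was at (2.0, 9.4) in frame 1 and (2.2, 7.0) in frame 2.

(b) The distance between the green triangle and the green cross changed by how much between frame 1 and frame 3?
+3.4

Distance in frame 1: 4.8. Distance in frame 3: 8.2.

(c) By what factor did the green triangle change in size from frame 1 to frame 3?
1.6×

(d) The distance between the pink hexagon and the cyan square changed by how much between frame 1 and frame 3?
+5.8

Distance in frame 1: 1.1. Distance in frame 3: 6.9.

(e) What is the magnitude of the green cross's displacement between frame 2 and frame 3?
3.4

The green cross moved from (8.3, 6.1) to (8.6, 9.5), a distance of √(0.3² + 3.4²) ≈ 3.4.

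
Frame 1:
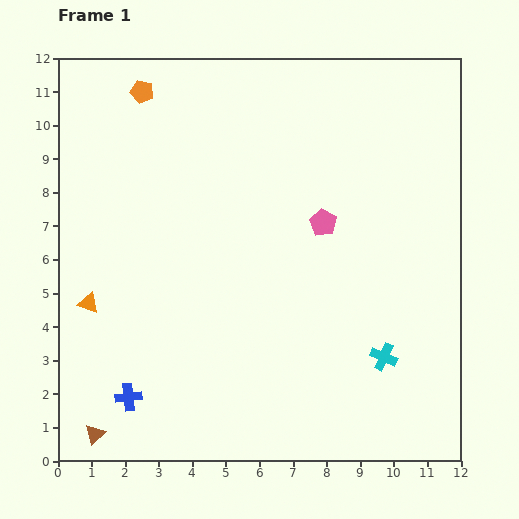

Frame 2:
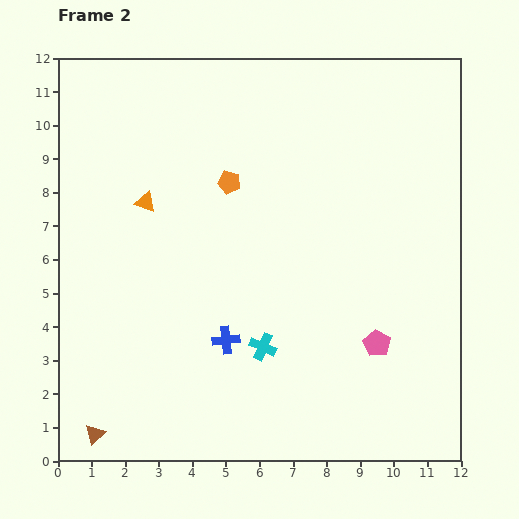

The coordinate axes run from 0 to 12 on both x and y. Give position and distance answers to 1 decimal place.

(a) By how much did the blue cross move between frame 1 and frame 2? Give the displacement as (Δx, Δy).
(2.9, 1.7)

The blue cross was at (2.1, 1.9) in frame 1 and (5.0, 3.6) in frame 2.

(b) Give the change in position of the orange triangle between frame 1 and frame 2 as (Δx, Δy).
(1.7, 3.0)

The orange triangle was at (0.9, 4.7) in frame 1 and (2.6, 7.7) in frame 2.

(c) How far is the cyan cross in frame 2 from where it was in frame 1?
3.6

The cyan cross moved from (9.7, 3.1) to (6.1, 3.4), a distance of √(3.6² + 0.3²) ≈ 3.6.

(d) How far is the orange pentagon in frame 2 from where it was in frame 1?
3.7

The orange pentagon moved from (2.5, 11.0) to (5.1, 8.3), a distance of √(2.6² + 2.7²) ≈ 3.7.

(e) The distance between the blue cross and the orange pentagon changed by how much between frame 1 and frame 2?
-4.4

Distance in frame 1: 9.1. Distance in frame 2: 4.7.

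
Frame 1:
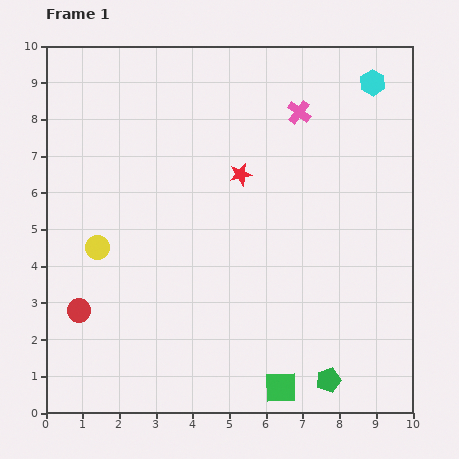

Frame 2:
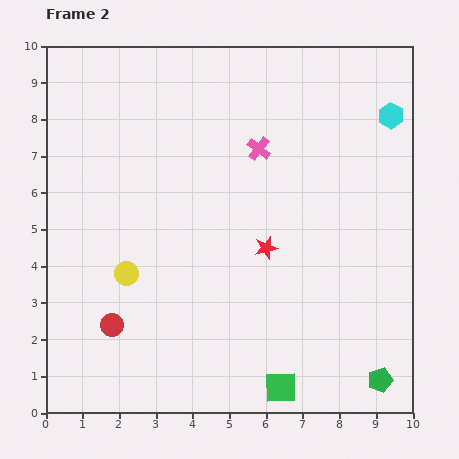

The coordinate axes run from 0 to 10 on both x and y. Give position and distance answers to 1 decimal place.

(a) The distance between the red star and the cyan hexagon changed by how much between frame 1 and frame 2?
+0.6

Distance in frame 1: 4.4. Distance in frame 2: 5.0.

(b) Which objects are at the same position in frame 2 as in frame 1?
the green square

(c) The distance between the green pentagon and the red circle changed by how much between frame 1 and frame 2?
+0.4

Distance in frame 1: 7.1. Distance in frame 2: 7.5.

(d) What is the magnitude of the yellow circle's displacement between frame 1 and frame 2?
1.1

The yellow circle moved from (1.4, 4.5) to (2.2, 3.8), a distance of √(0.8² + 0.7²) ≈ 1.1.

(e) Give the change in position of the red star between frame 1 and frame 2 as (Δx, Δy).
(0.7, -2.0)

The red star was at (5.3, 6.5) in frame 1 and (6.0, 4.5) in frame 2.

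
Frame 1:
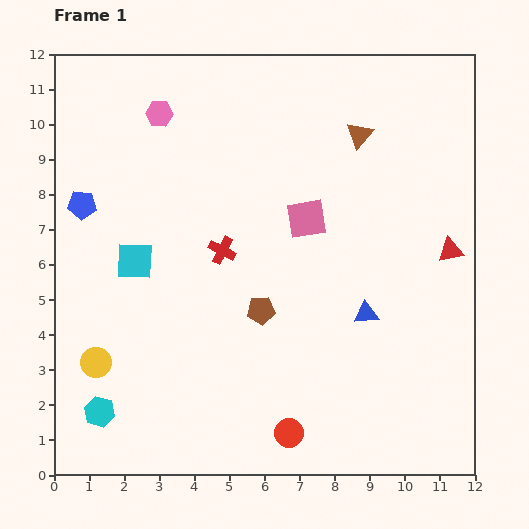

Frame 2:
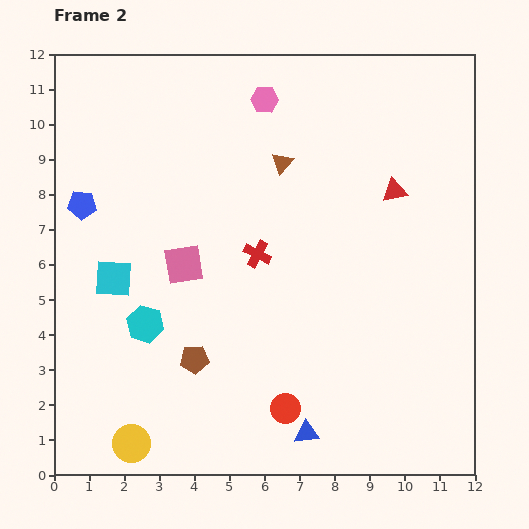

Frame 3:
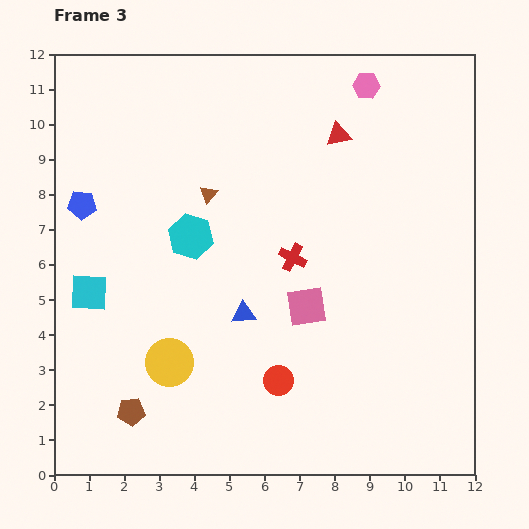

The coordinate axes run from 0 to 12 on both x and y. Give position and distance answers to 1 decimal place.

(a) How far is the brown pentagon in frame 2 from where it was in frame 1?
2.4

The brown pentagon moved from (5.9, 4.7) to (4.0, 3.3), a distance of √(1.9² + 1.4²) ≈ 2.4.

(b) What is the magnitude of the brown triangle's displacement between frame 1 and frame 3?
4.6

The brown triangle moved from (8.7, 9.7) to (4.4, 8.0), a distance of √(4.3² + 1.7²) ≈ 4.6.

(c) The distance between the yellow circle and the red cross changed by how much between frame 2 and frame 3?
-1.9

Distance in frame 2: 6.5. Distance in frame 3: 4.6.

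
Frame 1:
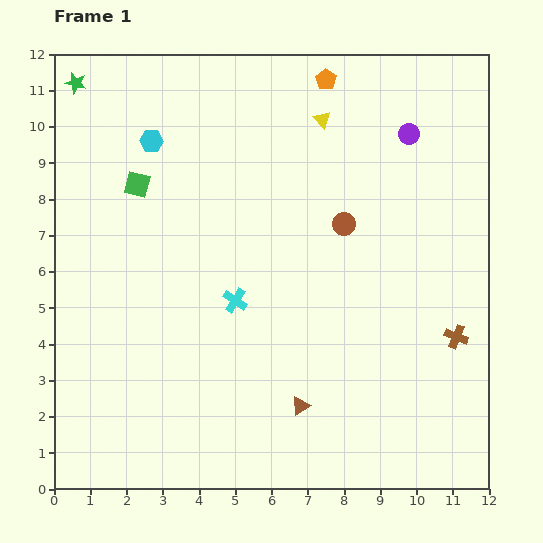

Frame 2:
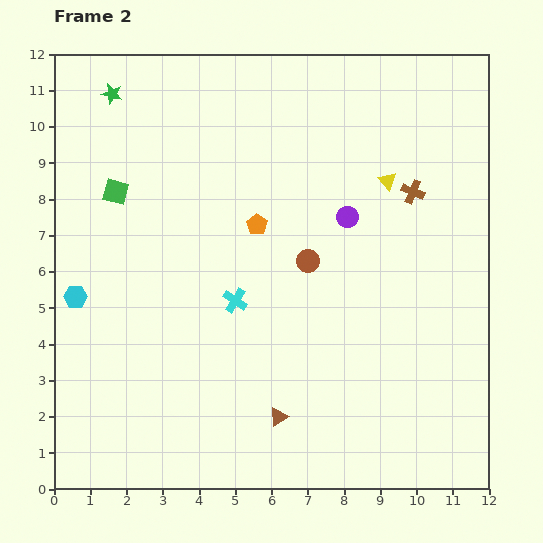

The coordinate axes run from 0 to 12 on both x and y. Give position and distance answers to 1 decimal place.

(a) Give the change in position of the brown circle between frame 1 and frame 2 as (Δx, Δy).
(-1.0, -1.0)

The brown circle was at (8.0, 7.3) in frame 1 and (7.0, 6.3) in frame 2.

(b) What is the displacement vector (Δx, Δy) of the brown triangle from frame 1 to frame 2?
(-0.6, -0.3)

The brown triangle was at (6.8, 2.3) in frame 1 and (6.2, 2.0) in frame 2.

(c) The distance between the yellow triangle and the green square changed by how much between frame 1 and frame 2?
+2.1

Distance in frame 1: 5.4. Distance in frame 2: 7.5.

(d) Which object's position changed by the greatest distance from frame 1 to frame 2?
the cyan hexagon

(moved 4.8; next 4.4)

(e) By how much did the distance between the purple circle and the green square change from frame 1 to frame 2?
-1.2

Distance in frame 1: 7.6. Distance in frame 2: 6.4.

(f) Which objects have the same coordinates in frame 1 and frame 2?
the cyan cross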